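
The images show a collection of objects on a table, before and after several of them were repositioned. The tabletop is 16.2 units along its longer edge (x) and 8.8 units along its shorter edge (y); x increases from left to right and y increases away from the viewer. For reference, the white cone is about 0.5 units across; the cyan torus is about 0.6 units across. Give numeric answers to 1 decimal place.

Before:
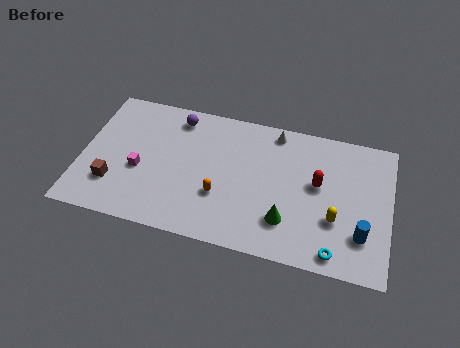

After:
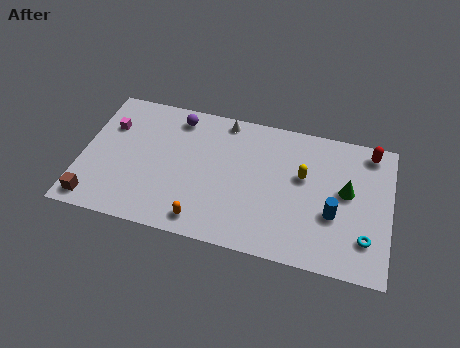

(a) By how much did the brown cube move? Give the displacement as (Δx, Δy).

(-0.9, -1.3)

The brown cube was at about (1.8, 2.4) and moved to about (0.9, 1.1).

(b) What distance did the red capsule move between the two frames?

3.7

The red capsule was near (12.4, 5.0) before and (15.0, 7.7) after, so it travelled √(2.6² + 2.7²) ≈ 3.7 units.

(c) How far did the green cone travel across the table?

4.0

From (10.9, 2.3) to (13.9, 4.9), the green cone covered √(3.0² + 2.6²) ≈ 4.0 units.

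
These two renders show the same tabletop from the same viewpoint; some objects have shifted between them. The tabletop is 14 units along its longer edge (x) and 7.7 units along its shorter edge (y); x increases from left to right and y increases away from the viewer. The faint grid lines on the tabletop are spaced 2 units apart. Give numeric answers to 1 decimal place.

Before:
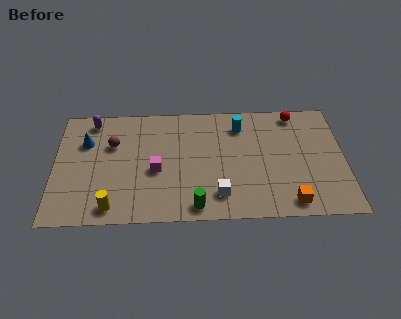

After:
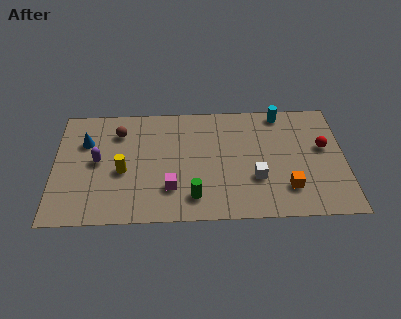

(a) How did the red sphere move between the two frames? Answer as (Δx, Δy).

(1.3, -2.3)

The red sphere was at about (11.7, 6.8) and moved to about (13.0, 4.5).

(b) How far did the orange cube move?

0.9

From (11.3, 1.0) to (11.2, 1.9), the orange cube covered √(0.1² + 0.9²) ≈ 0.9 units.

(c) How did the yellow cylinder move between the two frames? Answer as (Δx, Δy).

(0.5, 2.3)

The yellow cylinder started near (2.8, 1.0) and ended near (3.3, 3.3).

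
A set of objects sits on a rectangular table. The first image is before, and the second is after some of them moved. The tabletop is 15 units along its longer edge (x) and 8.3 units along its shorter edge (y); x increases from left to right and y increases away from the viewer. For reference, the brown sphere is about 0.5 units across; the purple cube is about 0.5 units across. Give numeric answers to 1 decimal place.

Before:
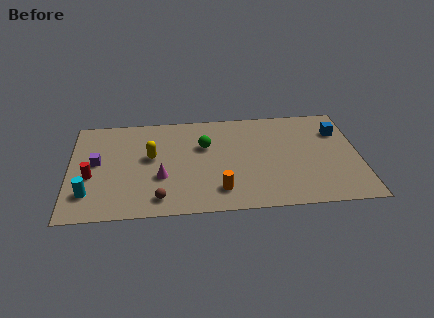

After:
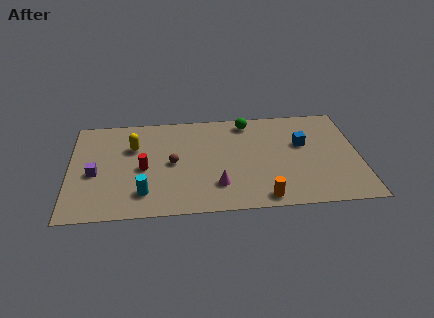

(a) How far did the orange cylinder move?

2.3

The orange cylinder moved from about (7.7, 1.7) to (9.9, 0.9), a distance of √(2.2² + 0.8²) ≈ 2.3.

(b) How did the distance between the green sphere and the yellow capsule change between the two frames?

+3.3

The distance was about 2.9 in the first image and 6.2 in the second, so they moved 3.3 units further apart.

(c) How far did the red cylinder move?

2.7

From (1.1, 3.4) to (3.8, 3.8), the red cylinder covered √(2.7² + 0.4²) ≈ 2.7 units.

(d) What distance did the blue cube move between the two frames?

2.1

From (14.0, 6.0) to (12.1, 5.1), the blue cube covered √(1.9² + 0.9²) ≈ 2.1 units.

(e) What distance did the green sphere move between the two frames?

2.9

The green sphere was near (7.0, 5.4) before and (9.3, 7.2) after, so it travelled √(2.3² + 1.8²) ≈ 2.9 units.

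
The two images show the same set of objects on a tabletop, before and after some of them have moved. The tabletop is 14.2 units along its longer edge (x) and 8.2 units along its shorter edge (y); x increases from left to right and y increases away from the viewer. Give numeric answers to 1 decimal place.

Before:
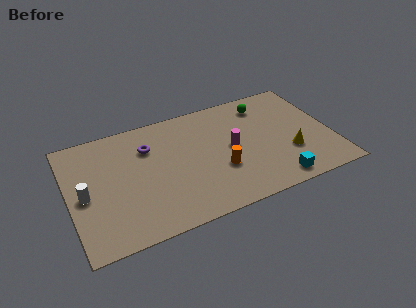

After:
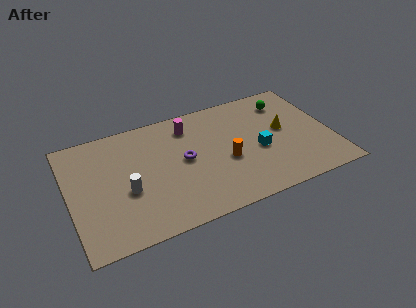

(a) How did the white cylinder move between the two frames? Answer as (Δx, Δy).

(2.2, -0.5)

From the two frames, the white cylinder sits at roughly (0.8, 3.8) before and (3.0, 3.3) after.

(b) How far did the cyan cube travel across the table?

2.6

The cyan cube moved from about (10.8, 1.0) to (10.2, 3.5), a distance of √(0.6² + 2.5²) ≈ 2.6.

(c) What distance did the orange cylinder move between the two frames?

0.6

The orange cylinder moved from about (8.0, 2.9) to (8.4, 3.4), a distance of √(0.4² + 0.5²) ≈ 0.6.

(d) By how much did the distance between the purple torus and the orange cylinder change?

-2.3

Before: roughly 4.7 units apart; after: 2.4. That's 2.3 units closer together.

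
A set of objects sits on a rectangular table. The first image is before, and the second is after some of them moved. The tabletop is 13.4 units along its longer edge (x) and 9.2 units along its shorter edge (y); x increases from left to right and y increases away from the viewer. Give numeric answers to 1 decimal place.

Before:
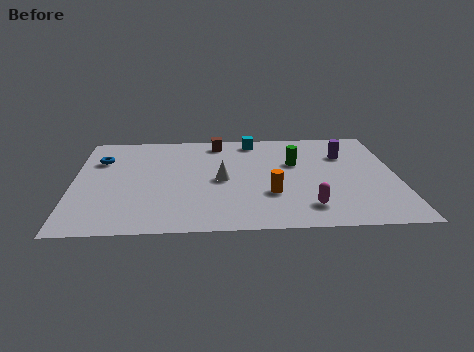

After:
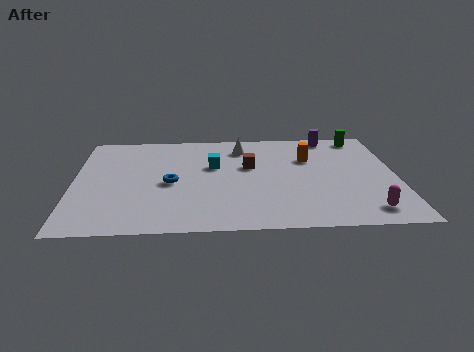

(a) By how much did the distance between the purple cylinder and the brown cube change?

-1.1

Before: roughly 5.5 units apart; after: 4.4. That's 1.1 units closer together.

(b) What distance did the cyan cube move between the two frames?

2.9

The cyan cube moved from about (7.5, 8.1) to (5.8, 5.7), a distance of √(1.7² + 2.4²) ≈ 2.9.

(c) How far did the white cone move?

3.1

The white cone moved from about (6.1, 4.4) to (7.0, 7.4), a distance of √(0.9² + 3.0²) ≈ 3.1.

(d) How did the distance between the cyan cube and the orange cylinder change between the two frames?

-1.1

Before: roughly 5.1 units apart; after: 4.0. That's 1.1 units closer together.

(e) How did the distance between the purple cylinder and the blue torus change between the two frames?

-2.3

The distance was about 10.2 in the first image and 7.9 in the second, so they moved 2.3 units closer together.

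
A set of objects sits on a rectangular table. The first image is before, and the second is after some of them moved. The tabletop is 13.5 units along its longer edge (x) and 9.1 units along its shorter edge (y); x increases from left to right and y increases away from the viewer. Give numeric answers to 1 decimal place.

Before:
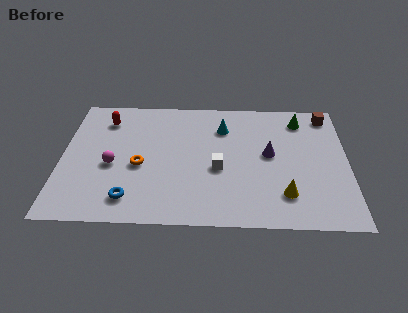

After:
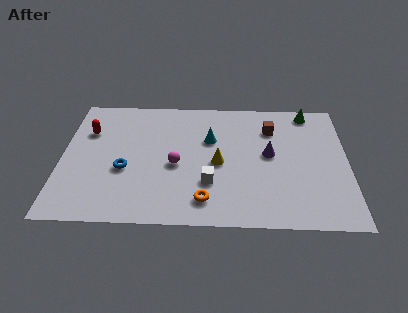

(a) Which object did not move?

the purple cone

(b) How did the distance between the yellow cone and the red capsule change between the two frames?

-3.4

The distance was about 9.9 in the first image and 6.5 in the second, so they moved 3.4 units closer together.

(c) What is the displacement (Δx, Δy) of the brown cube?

(-2.7, -1.1)

The brown cube started near (12.6, 7.9) and ended near (9.9, 6.8).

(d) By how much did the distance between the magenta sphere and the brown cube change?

-5.7

They were about 11.0 units apart before and 5.3 after — 5.7 units closer together.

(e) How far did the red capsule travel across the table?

1.2

The red capsule moved from about (2.0, 7.2) to (1.2, 6.3), a distance of √(0.8² + 0.9²) ≈ 1.2.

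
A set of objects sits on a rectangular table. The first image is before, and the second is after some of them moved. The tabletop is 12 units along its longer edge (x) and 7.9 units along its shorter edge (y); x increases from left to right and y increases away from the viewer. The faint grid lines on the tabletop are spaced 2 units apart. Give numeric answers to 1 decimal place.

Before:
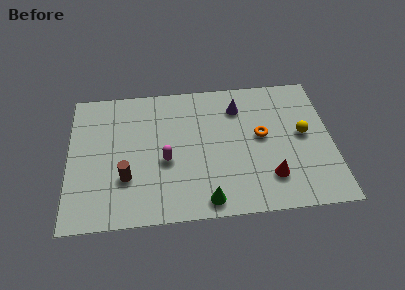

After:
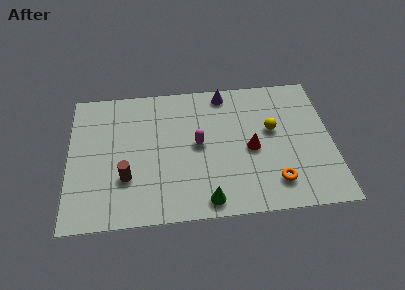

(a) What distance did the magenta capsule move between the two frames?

1.7

From (4.4, 3.3) to (5.9, 4.1), the magenta capsule covered √(1.5² + 0.8²) ≈ 1.7 units.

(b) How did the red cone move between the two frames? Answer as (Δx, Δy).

(-0.8, 1.7)

The red cone was at about (9.1, 1.9) and moved to about (8.3, 3.6).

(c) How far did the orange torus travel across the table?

2.7

The orange torus moved from about (8.8, 4.3) to (9.3, 1.6), a distance of √(0.5² + 2.7²) ≈ 2.7.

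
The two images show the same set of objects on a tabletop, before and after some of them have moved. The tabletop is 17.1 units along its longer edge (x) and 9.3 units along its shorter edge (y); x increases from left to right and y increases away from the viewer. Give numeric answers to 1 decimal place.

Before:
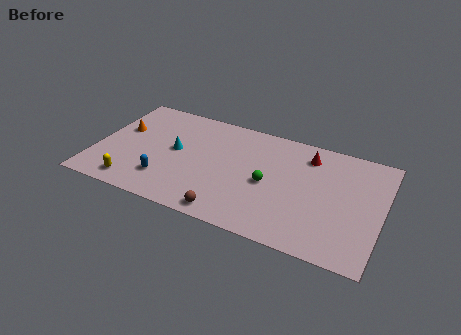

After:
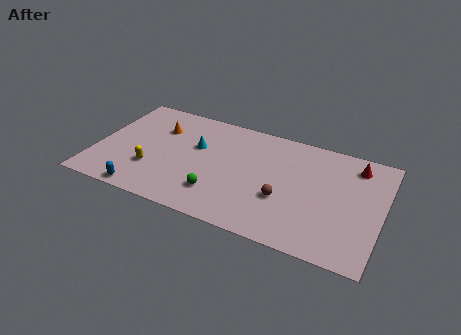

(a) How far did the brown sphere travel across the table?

3.8

The brown sphere moved from about (8.4, 1.0) to (11.4, 3.4), a distance of √(3.0² + 2.4²) ≈ 3.8.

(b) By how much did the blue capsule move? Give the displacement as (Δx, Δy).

(-1.1, -1.5)

The blue capsule started near (4.4, 2.3) and ended near (3.3, 0.8).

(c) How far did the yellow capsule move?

1.8

From (2.6, 1.3) to (3.5, 2.9), the yellow capsule covered √(0.9² + 1.6²) ≈ 1.8 units.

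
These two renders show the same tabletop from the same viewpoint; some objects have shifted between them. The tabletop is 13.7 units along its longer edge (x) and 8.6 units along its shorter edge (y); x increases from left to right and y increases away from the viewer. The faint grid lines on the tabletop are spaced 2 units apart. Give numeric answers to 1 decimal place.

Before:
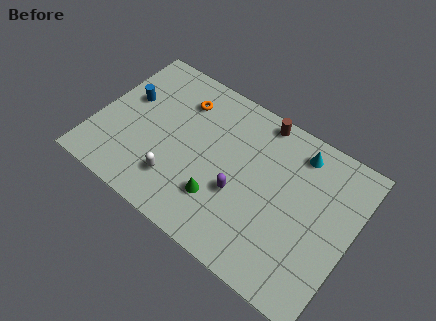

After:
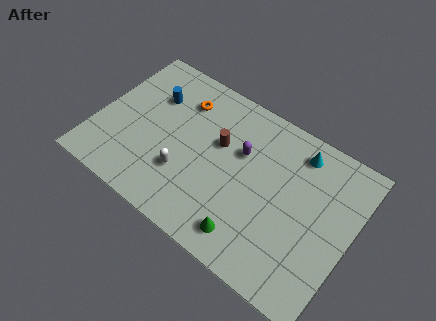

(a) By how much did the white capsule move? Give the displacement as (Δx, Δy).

(0.3, 0.6)

The white capsule was at about (4.7, 2.1) and moved to about (5.0, 2.7).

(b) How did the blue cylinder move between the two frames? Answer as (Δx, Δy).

(1.2, 0.8)

From the two frames, the blue cylinder sits at roughly (1.4, 5.2) before and (2.6, 6.0) after.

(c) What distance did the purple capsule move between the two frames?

2.2

From (7.9, 3.3) to (7.6, 5.5), the purple capsule covered √(0.3² + 2.2²) ≈ 2.2 units.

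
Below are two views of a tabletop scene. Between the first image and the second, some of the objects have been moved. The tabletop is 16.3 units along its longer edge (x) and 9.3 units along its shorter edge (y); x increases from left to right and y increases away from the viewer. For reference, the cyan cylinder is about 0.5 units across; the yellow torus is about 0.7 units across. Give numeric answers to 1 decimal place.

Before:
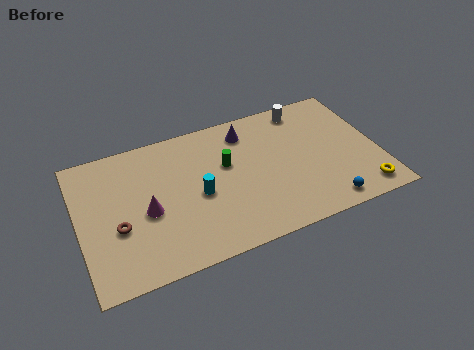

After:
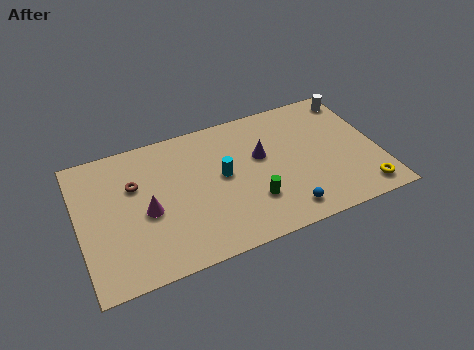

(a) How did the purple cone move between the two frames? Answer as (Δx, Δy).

(0.6, -2.0)

From the two frames, the purple cone sits at roughly (9.4, 7.6) before and (10.0, 5.6) after.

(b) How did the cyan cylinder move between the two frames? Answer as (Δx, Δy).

(1.4, 0.8)

The cyan cylinder was at about (6.4, 4.2) and moved to about (7.8, 5.0).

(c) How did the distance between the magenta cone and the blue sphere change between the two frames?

-2.2

They were about 9.9 units apart before and 7.7 after — 2.2 units closer together.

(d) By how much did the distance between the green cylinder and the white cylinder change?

+3.0

They were about 5.2 units apart before and 8.2 after — 3.0 units further apart.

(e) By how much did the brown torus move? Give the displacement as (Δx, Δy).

(1.1, 2.5)

The brown torus started near (2.0, 3.6) and ended near (3.1, 6.1).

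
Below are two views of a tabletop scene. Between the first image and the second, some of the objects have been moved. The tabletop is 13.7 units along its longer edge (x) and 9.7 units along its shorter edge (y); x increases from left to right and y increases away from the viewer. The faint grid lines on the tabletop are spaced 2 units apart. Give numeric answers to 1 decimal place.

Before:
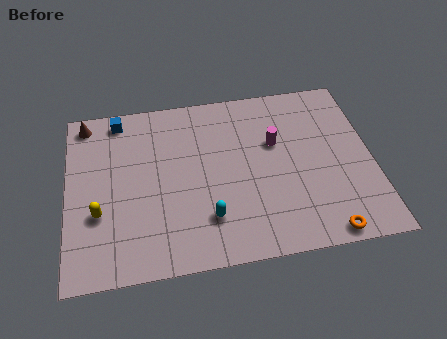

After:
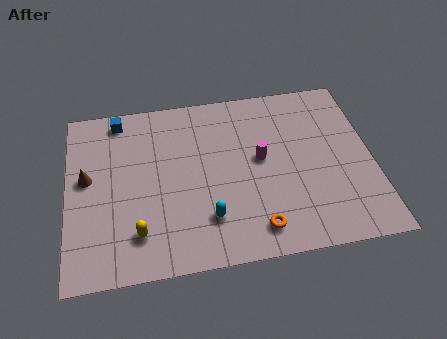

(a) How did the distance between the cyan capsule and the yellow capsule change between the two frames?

-1.8

Before: roughly 4.9 units apart; after: 3.1. That's 1.8 units closer together.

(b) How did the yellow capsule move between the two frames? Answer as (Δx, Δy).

(1.7, -1.3)

From the two frames, the yellow capsule sits at roughly (1.4, 3.4) before and (3.1, 2.1) after.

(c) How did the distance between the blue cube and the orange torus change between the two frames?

-2.6

The distance was about 11.8 in the first image and 9.2 in the second, so they moved 2.6 units closer together.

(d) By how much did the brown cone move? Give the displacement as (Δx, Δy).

(0.0, -3.2)

The brown cone was at about (0.9, 8.6) and moved to about (0.9, 5.4).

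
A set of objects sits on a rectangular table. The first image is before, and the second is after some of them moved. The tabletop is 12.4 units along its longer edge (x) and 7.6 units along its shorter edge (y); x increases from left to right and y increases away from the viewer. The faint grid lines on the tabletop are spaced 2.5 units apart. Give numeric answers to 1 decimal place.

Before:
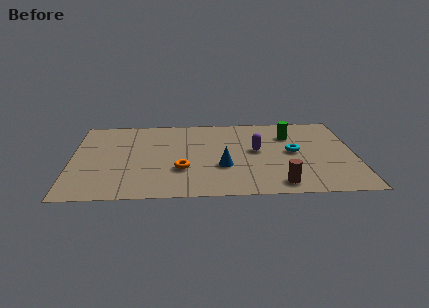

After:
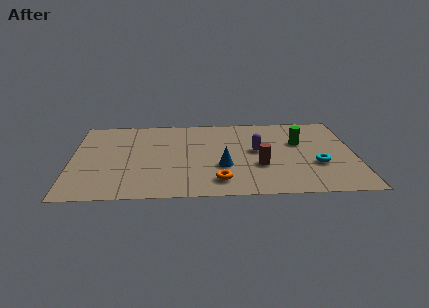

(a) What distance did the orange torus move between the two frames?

1.9

The orange torus was near (4.8, 2.5) before and (6.4, 1.4) after, so it travelled √(1.6² + 1.1²) ≈ 1.9 units.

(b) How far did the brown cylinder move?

1.9

From (9.0, 1.0) to (8.2, 2.7), the brown cylinder covered √(0.8² + 1.7²) ≈ 1.9 units.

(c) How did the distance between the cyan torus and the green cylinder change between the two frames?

+0.6

The distance was about 1.6 in the first image and 2.2 in the second, so they moved 0.6 units further apart.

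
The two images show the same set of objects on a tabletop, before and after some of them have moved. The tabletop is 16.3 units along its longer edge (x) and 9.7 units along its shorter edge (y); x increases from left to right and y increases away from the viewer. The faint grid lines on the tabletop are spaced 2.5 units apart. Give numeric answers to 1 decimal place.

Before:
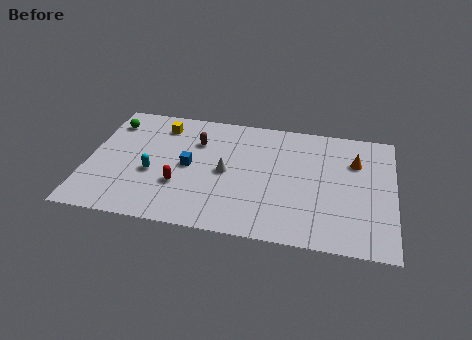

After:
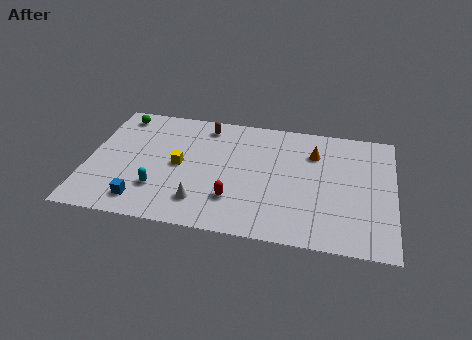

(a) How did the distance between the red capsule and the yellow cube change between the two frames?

-1.2

They were about 4.9 units apart before and 3.7 after — 1.2 units closer together.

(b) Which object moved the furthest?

the blue cube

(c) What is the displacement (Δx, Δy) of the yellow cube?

(1.2, -3.1)

From the two frames, the yellow cube sits at roughly (3.7, 7.9) before and (4.9, 4.8) after.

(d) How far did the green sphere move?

0.8

From (1.0, 7.7) to (1.4, 8.4), the green sphere covered √(0.4² + 0.7²) ≈ 0.8 units.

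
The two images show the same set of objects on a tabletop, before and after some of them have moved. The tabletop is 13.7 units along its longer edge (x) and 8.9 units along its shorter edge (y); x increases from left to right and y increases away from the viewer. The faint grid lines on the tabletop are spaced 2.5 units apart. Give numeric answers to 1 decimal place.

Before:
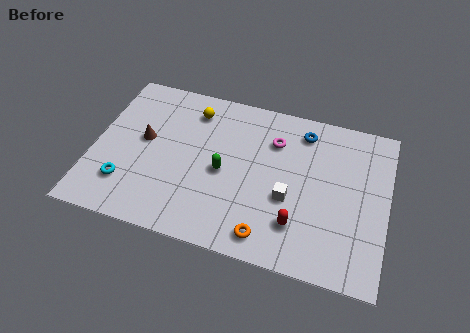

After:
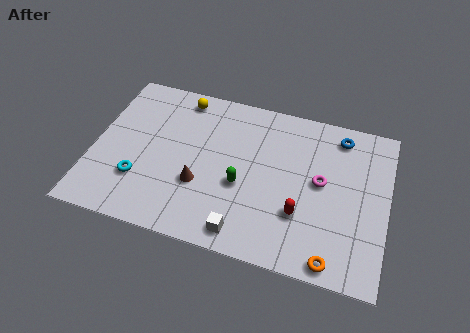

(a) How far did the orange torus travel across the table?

3.0

The orange torus moved from about (8.4, 1.2) to (11.4, 0.8), a distance of √(3.0² + 0.4²) ≈ 3.0.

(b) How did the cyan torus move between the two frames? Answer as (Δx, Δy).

(0.6, 0.4)

The cyan torus was at about (1.7, 2.2) and moved to about (2.3, 2.6).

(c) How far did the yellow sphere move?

0.8

The yellow sphere was near (4.4, 7.2) before and (3.8, 7.8) after, so it travelled √(0.6² + 0.6²) ≈ 0.8 units.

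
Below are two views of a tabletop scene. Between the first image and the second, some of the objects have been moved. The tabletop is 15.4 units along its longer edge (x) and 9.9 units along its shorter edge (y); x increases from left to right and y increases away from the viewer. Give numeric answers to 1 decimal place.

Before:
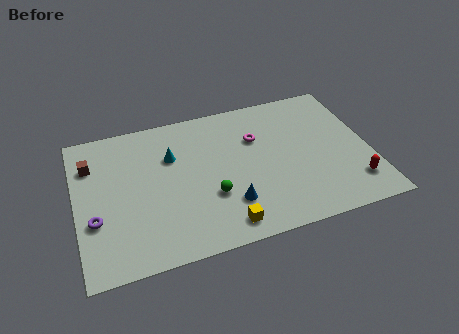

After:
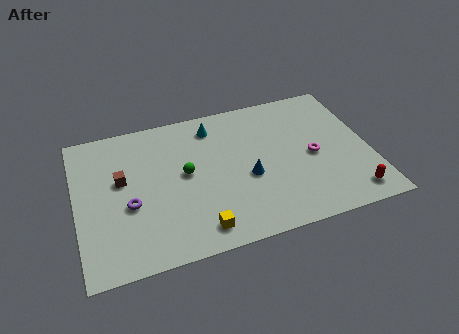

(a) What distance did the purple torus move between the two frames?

1.9

The purple torus was near (0.9, 3.5) before and (2.7, 4.0) after, so it travelled √(1.8² + 0.5²) ≈ 1.9 units.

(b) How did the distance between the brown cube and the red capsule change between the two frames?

-1.9

The distance was about 14.4 in the first image and 12.5 in the second, so they moved 1.9 units closer together.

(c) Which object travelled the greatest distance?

the magenta torus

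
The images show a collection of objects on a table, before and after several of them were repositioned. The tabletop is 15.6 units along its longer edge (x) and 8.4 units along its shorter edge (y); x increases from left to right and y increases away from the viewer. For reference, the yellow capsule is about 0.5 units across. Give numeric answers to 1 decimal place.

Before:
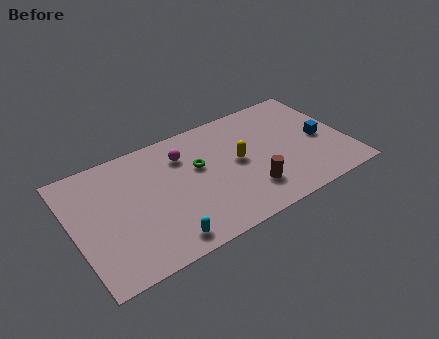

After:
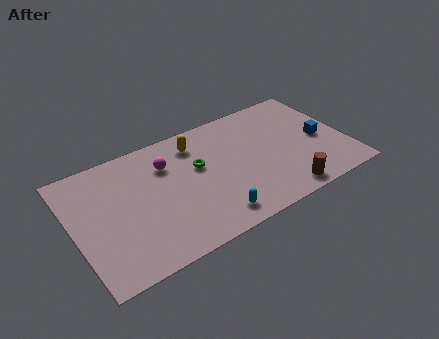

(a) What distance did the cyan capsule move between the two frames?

2.8

The cyan capsule moved from about (4.6, 1.1) to (7.4, 1.3), a distance of √(2.8² + 0.2²) ≈ 2.8.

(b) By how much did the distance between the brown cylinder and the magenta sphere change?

+2.6

They were about 5.3 units apart before and 7.9 after — 2.6 units further apart.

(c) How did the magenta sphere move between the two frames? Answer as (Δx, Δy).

(-1.0, -0.2)

The magenta sphere started near (6.5, 6.3) and ended near (5.5, 6.1).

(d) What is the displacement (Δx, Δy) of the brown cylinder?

(1.8, -1.1)

The brown cylinder started near (9.7, 2.1) and ended near (11.5, 1.0).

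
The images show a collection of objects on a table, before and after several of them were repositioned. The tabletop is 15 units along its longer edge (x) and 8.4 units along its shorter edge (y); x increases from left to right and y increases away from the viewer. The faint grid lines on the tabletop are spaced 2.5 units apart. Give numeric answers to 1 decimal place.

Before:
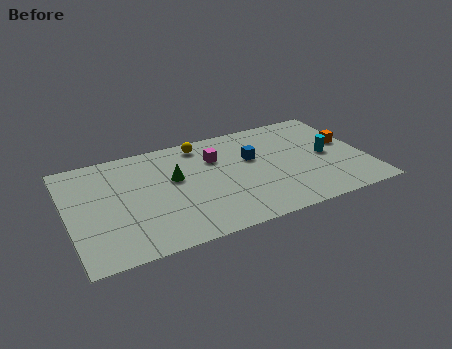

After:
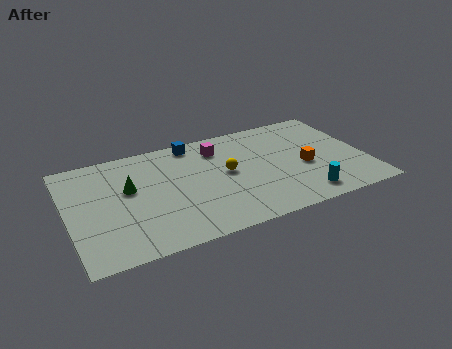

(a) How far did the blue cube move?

3.6

The blue cube was near (9.4, 5.2) before and (6.6, 7.5) after, so it travelled √(2.8² + 2.3²) ≈ 3.6 units.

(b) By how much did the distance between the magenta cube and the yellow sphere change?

+0.6

Before: roughly 1.5 units apart; after: 2.1. That's 0.6 units further apart.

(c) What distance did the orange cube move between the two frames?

2.6

The orange cube moved from about (14.2, 4.8) to (11.9, 3.6), a distance of √(2.3² + 1.2²) ≈ 2.6.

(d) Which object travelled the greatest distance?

the blue cube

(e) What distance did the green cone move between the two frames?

2.3

From (5.4, 5.0) to (3.1, 5.0), the green cone covered √(2.3² + 0.0²) ≈ 2.3 units.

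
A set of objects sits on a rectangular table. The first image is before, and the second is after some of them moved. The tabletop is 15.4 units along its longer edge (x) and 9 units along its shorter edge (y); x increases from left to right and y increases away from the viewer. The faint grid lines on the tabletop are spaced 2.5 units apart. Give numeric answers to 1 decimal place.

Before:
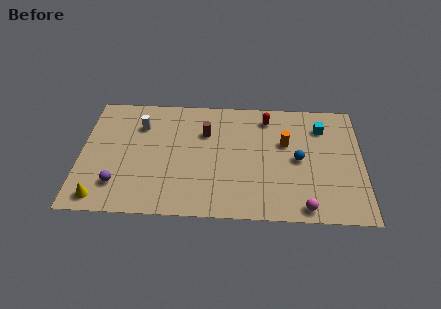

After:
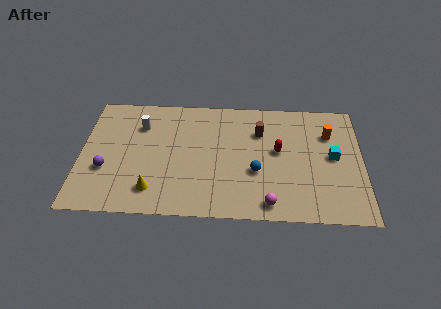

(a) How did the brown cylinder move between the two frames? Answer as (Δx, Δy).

(3.0, 0.2)

From the two frames, the brown cylinder sits at roughly (6.8, 6.2) before and (9.8, 6.4) after.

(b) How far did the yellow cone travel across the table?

2.9

The yellow cone was near (1.2, 1.1) before and (4.0, 1.8) after, so it travelled √(2.8² + 0.7²) ≈ 2.9 units.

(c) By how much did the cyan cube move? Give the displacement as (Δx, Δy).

(0.6, -2.2)

The cyan cube started near (13.2, 6.9) and ended near (13.8, 4.7).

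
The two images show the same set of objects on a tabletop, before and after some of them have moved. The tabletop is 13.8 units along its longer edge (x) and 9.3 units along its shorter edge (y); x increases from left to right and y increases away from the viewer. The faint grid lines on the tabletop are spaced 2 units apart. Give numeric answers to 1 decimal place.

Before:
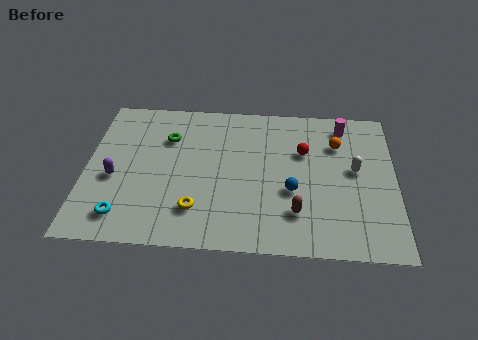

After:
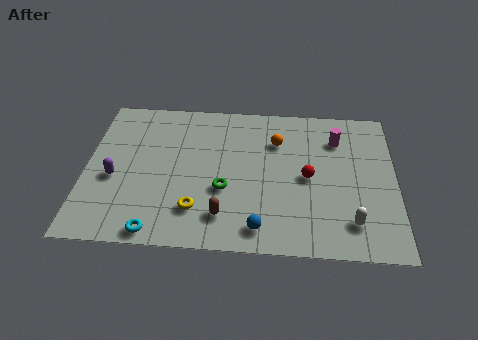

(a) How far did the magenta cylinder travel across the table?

0.9

From (11.5, 7.9) to (11.2, 7.0), the magenta cylinder covered √(0.3² + 0.9²) ≈ 0.9 units.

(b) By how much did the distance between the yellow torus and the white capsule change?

-0.8

The distance was about 7.6 in the first image and 6.8 in the second, so they moved 0.8 units closer together.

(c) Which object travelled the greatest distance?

the green torus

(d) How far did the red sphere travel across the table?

1.6

The red sphere moved from about (9.7, 6.1) to (9.9, 4.5), a distance of √(0.2² + 1.6²) ≈ 1.6.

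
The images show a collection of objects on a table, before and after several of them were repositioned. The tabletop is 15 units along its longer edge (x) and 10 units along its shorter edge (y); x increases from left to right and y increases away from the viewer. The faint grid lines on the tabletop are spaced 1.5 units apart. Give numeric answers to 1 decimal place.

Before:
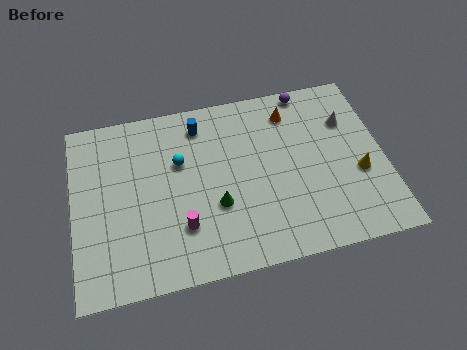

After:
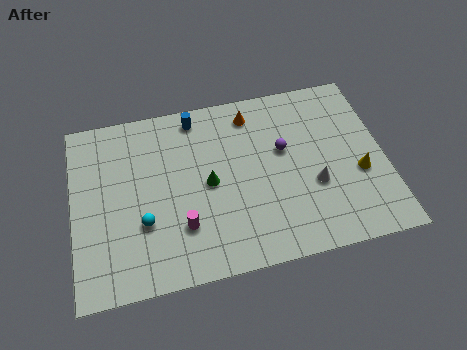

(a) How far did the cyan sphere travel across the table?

3.6

The cyan sphere was near (5.2, 6.4) before and (3.3, 3.4) after, so it travelled √(1.9² + 3.0²) ≈ 3.6 units.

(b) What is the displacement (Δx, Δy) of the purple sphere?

(-1.4, -3.2)

The purple sphere was at about (11.6, 9.2) and moved to about (10.2, 6.0).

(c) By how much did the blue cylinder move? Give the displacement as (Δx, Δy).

(-0.2, 0.5)

The blue cylinder was at about (6.3, 8.3) and moved to about (6.1, 8.8).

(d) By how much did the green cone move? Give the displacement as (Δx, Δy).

(-0.3, 1.3)

The green cone started near (6.8, 3.6) and ended near (6.5, 4.9).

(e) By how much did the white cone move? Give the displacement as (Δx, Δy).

(-1.9, -3.3)

From the two frames, the white cone sits at roughly (13.4, 7.0) before and (11.5, 3.7) after.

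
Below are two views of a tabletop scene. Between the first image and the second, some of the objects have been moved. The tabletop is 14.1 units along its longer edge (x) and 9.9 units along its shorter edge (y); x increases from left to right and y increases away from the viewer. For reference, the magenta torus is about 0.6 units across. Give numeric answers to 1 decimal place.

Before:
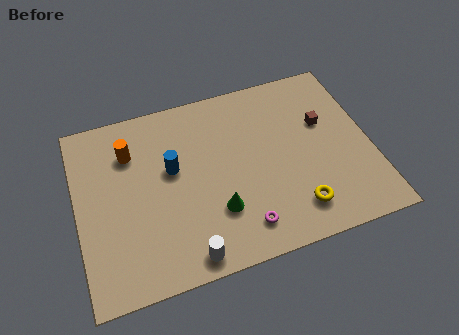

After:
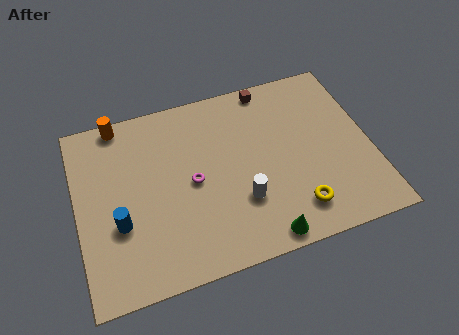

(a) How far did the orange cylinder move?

1.8

From (2.7, 7.3) to (2.3, 9.1), the orange cylinder covered √(0.4² + 1.8²) ≈ 1.8 units.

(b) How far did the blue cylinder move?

3.5

From (4.6, 5.8) to (1.9, 3.6), the blue cylinder covered √(2.7² + 2.2²) ≈ 3.5 units.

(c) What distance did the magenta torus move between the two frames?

3.7

The magenta torus moved from about (7.6, 1.7) to (5.5, 4.8), a distance of √(2.1² + 3.1²) ≈ 3.7.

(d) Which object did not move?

the yellow torus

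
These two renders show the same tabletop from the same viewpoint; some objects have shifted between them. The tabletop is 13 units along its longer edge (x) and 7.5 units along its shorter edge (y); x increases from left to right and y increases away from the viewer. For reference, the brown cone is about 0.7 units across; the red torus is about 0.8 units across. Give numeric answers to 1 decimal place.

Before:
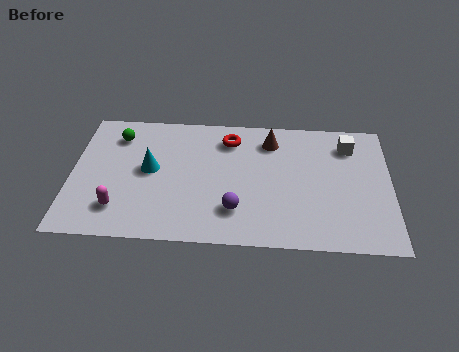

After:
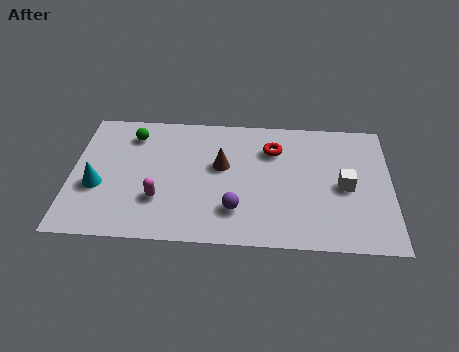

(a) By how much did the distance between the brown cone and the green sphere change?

-2.3

The distance was about 6.3 in the first image and 4.0 in the second, so they moved 2.3 units closer together.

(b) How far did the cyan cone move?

2.4

The cyan cone was near (3.2, 4.0) before and (1.1, 2.9) after, so it travelled √(2.1² + 1.1²) ≈ 2.4 units.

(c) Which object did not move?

the purple sphere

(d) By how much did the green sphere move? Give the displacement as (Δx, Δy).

(0.6, 0.1)

The green sphere started near (1.8, 5.9) and ended near (2.4, 6.0).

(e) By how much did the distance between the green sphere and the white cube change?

-0.4

Before: roughly 9.5 units apart; after: 9.1. That's 0.4 units closer together.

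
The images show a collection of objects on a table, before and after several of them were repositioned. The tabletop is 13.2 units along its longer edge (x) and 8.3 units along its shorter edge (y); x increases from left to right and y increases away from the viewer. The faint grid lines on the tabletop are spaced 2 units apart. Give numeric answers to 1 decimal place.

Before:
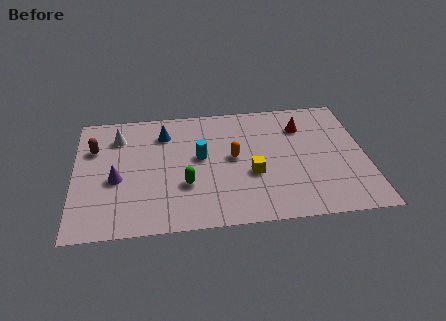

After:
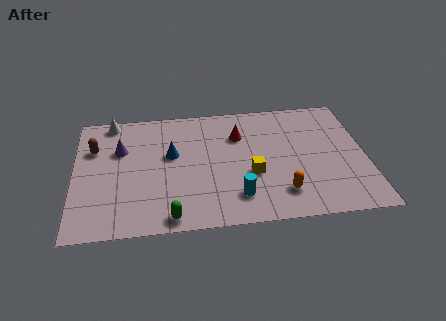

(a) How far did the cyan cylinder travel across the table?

3.2

The cyan cylinder was near (5.7, 4.6) before and (7.3, 1.8) after, so it travelled √(1.6² + 2.8²) ≈ 3.2 units.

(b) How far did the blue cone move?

1.5

From (4.1, 6.4) to (4.4, 4.9), the blue cone covered √(0.3² + 1.5²) ≈ 1.5 units.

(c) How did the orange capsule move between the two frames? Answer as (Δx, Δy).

(2.1, -2.6)

The orange capsule started near (7.2, 4.4) and ended near (9.3, 1.8).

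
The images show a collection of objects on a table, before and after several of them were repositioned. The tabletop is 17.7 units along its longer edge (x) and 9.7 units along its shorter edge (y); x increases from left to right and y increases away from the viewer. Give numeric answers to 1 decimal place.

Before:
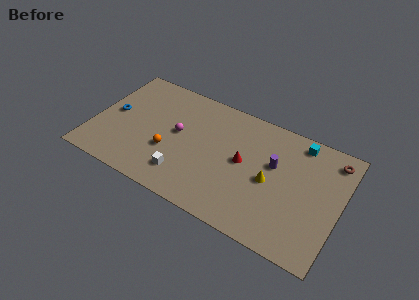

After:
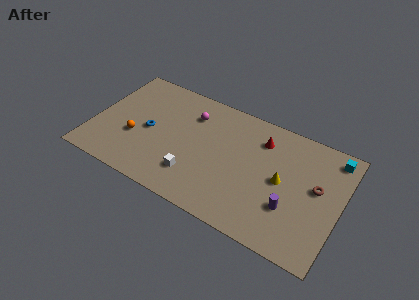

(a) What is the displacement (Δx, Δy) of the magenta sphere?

(0.7, 2.0)

From the two frames, the magenta sphere sits at roughly (6.0, 5.3) before and (6.7, 7.3) after.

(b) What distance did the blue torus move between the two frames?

2.7

From (1.3, 5.0) to (4.0, 4.6), the blue torus covered √(2.7² + 0.4²) ≈ 2.7 units.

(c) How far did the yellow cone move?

0.9

The yellow cone was near (12.8, 4.5) before and (13.6, 4.9) after, so it travelled √(0.8² + 0.4²) ≈ 0.9 units.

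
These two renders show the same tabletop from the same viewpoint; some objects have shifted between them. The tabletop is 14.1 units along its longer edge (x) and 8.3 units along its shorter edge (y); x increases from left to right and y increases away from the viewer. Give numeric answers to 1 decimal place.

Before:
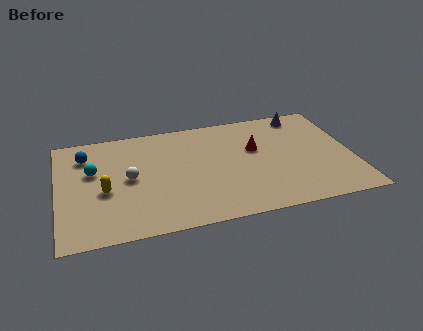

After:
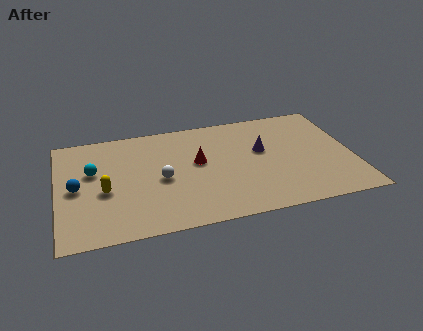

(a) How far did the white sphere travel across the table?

1.6

The white sphere was near (3.4, 4.2) before and (4.9, 3.8) after, so it travelled √(1.5² + 0.4²) ≈ 1.6 units.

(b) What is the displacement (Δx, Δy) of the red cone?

(-2.8, -0.4)

The red cone was at about (9.5, 5.1) and moved to about (6.7, 4.7).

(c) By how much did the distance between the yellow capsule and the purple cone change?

-2.8

Before: roughly 10.5 units apart; after: 7.7. That's 2.8 units closer together.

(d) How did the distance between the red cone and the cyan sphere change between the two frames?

-2.8

Before: roughly 7.8 units apart; after: 5.0. That's 2.8 units closer together.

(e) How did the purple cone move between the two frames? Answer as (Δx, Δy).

(-2.2, -2.4)

The purple cone started near (12.0, 7.3) and ended near (9.8, 4.9).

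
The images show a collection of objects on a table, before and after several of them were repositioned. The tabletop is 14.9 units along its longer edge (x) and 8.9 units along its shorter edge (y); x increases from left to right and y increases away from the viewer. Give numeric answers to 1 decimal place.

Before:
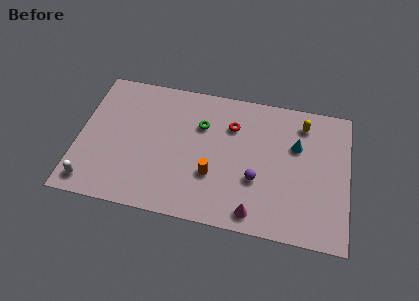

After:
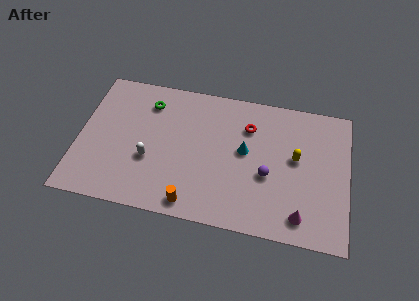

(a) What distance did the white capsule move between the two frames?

3.7

The white capsule was near (0.9, 1.2) before and (4.0, 3.3) after, so it travelled √(3.1² + 2.1²) ≈ 3.7 units.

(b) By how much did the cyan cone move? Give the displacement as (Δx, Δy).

(-2.8, -0.9)

From the two frames, the cyan cone sits at roughly (12.0, 5.8) before and (9.2, 4.9) after.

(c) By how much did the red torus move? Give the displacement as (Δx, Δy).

(0.9, 0.1)

The red torus was at about (8.4, 6.4) and moved to about (9.3, 6.5).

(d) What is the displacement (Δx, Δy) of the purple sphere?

(0.6, 0.4)

The purple sphere was at about (9.9, 3.2) and moved to about (10.5, 3.6).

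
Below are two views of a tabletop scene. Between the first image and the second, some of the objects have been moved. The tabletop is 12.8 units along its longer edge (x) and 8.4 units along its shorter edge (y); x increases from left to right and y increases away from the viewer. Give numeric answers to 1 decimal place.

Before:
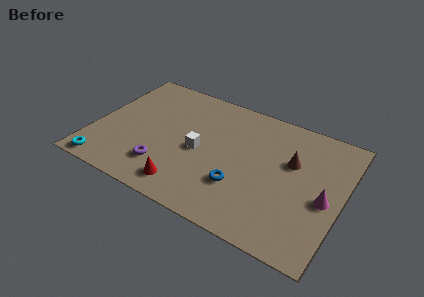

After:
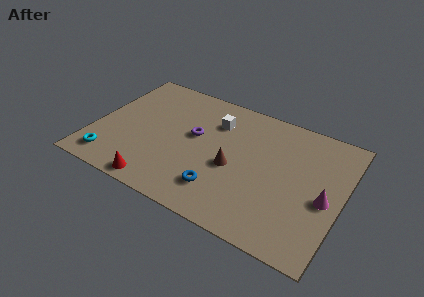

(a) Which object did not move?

the magenta cone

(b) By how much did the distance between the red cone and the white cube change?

+3.2

They were about 2.6 units apart before and 5.8 after — 3.2 units further apart.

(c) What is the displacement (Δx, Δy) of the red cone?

(-1.4, -0.5)

The red cone started near (5.2, 1.3) and ended near (3.8, 0.8).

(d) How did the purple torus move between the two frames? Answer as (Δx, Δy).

(1.2, 2.8)

The purple torus started near (3.9, 2.0) and ended near (5.1, 4.8).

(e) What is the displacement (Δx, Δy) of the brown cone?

(-2.8, -1.7)

The brown cone was at about (10.1, 5.3) and moved to about (7.3, 3.6).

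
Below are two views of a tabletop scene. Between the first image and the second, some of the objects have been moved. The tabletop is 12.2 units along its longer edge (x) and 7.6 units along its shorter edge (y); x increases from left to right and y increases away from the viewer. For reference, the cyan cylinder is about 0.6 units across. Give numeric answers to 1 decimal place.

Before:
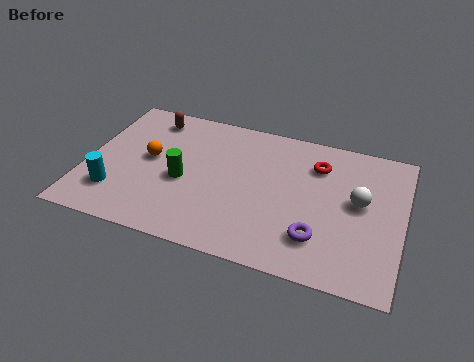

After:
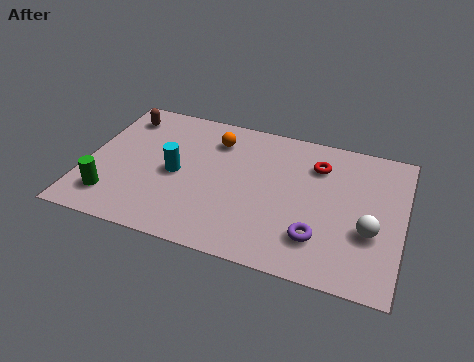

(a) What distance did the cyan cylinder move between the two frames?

2.8

From (1.3, 1.9) to (3.5, 3.6), the cyan cylinder covered √(2.2² + 1.7²) ≈ 2.8 units.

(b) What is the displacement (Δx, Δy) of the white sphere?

(0.5, -1.4)

From the two frames, the white sphere sits at roughly (10.5, 4.2) before and (11.0, 2.8) after.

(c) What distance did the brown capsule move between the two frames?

1.1

From (2.2, 6.4) to (1.1, 6.2), the brown capsule covered √(1.1² + 0.2²) ≈ 1.1 units.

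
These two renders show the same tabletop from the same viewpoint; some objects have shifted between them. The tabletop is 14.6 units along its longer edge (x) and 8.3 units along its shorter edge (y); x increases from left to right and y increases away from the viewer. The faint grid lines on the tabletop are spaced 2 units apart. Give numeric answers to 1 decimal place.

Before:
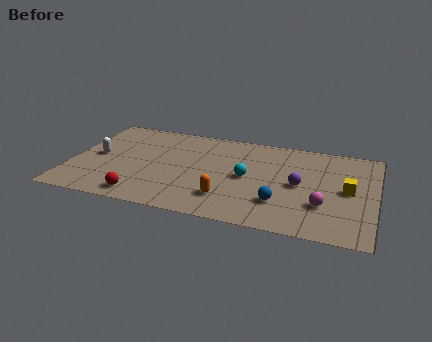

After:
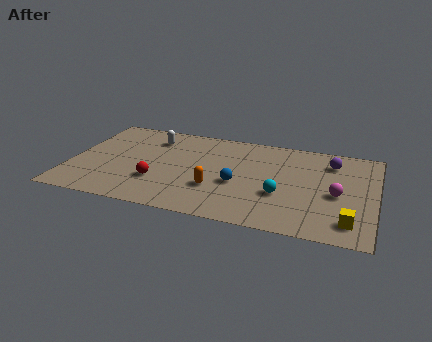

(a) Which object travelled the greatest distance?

the white capsule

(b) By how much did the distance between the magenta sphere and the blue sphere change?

+2.7

The distance was about 2.0 in the first image and 4.7 in the second, so they moved 2.7 units further apart.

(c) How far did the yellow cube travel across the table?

2.7

From (13.3, 4.2) to (13.5, 1.5), the yellow cube covered √(0.2² + 2.7²) ≈ 2.7 units.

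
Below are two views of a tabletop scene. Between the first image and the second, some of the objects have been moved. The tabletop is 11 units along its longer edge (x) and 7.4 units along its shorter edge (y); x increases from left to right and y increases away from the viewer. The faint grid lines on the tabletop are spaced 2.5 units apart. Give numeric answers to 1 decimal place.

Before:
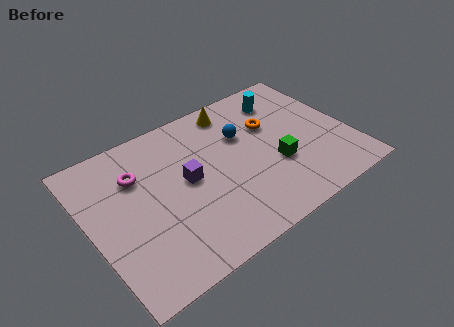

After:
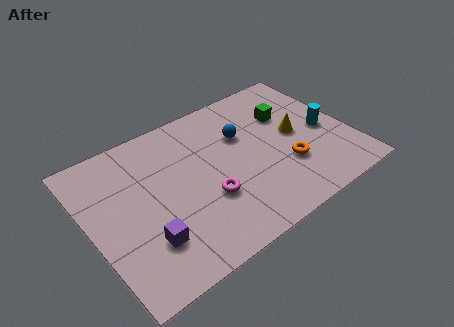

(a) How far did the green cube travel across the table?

2.5

The green cube moved from about (7.7, 2.7) to (8.7, 5.0), a distance of √(1.0² + 2.3²) ≈ 2.5.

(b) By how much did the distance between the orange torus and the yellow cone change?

-0.5

Before: roughly 2.1 units apart; after: 1.6. That's 0.5 units closer together.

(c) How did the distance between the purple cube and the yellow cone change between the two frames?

+3.5

Before: roughly 3.5 units apart; after: 7.0. That's 3.5 units further apart.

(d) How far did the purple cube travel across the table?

2.8

From (4.1, 3.9) to (2.0, 2.0), the purple cube covered √(2.1² + 1.9²) ≈ 2.8 units.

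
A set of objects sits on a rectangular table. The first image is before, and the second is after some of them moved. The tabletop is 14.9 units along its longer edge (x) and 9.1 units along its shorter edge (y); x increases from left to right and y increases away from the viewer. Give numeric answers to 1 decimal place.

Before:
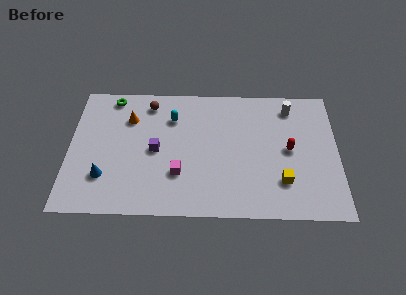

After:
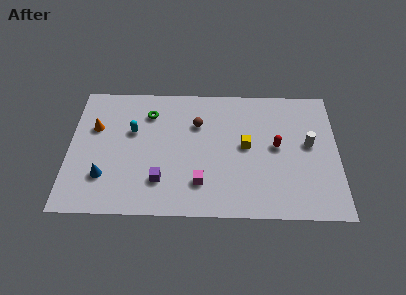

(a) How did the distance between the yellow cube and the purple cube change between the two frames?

-2.0

Before: roughly 7.3 units apart; after: 5.3. That's 2.0 units closer together.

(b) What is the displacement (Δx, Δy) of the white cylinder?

(1.0, -2.6)

The white cylinder was at about (12.3, 7.6) and moved to about (13.3, 5.0).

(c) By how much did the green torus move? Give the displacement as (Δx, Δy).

(2.1, -1.1)

The green torus started near (2.3, 8.1) and ended near (4.4, 7.0).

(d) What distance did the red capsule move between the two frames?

0.7

The red capsule moved from about (12.2, 4.6) to (11.5, 4.8), a distance of √(0.7² + 0.2²) ≈ 0.7.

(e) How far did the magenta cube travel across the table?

1.3

From (6.1, 2.8) to (7.3, 2.2), the magenta cube covered √(1.2² + 0.6²) ≈ 1.3 units.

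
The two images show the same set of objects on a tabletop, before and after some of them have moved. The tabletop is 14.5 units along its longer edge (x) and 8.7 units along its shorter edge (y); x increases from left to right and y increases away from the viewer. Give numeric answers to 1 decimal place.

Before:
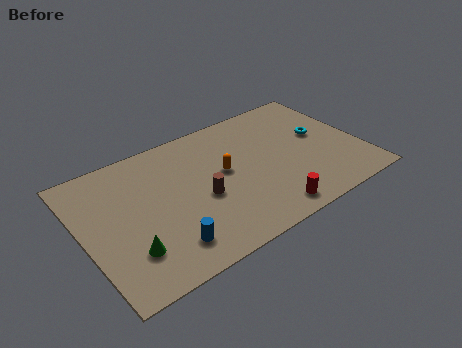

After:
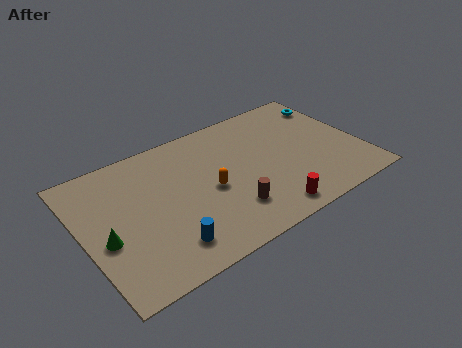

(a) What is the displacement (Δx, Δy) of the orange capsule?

(-0.9, -0.8)

The orange capsule started near (7.4, 4.8) and ended near (6.5, 4.0).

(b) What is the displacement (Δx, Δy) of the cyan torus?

(1.1, 2.0)

The cyan torus was at about (12.6, 4.9) and moved to about (13.7, 6.9).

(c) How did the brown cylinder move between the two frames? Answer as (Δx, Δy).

(1.2, -1.5)

The brown cylinder started near (6.0, 3.7) and ended near (7.2, 2.2).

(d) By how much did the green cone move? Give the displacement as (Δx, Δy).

(-1.0, 1.3)

From the two frames, the green cone sits at roughly (2.0, 2.3) before and (1.0, 3.6) after.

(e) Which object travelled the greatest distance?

the cyan torus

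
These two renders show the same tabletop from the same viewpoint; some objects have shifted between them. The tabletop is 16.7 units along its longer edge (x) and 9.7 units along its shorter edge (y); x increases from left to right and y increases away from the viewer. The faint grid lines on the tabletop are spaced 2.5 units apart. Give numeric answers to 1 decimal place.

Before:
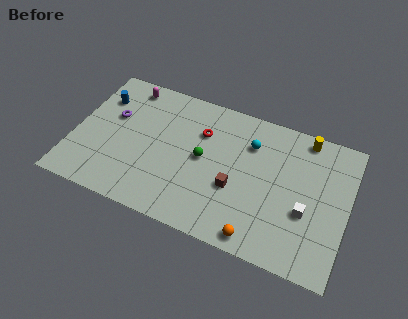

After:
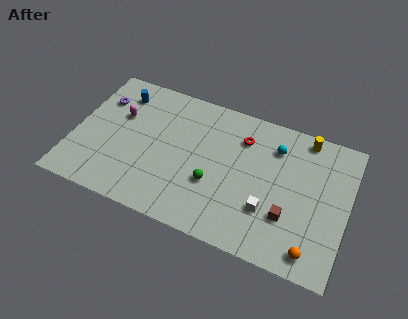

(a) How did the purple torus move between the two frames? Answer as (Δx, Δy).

(-0.9, 1.0)

The purple torus was at about (2.2, 6.0) and moved to about (1.3, 7.0).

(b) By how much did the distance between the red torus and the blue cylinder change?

+1.4

The distance was about 6.3 in the first image and 7.7 in the second, so they moved 1.4 units further apart.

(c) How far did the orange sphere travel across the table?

3.2

The orange sphere moved from about (11.7, 1.0) to (14.9, 1.3), a distance of √(3.2² + 0.3²) ≈ 3.2.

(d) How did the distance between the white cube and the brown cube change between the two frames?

-3.1

Before: roughly 4.3 units apart; after: 1.2. That's 3.1 units closer together.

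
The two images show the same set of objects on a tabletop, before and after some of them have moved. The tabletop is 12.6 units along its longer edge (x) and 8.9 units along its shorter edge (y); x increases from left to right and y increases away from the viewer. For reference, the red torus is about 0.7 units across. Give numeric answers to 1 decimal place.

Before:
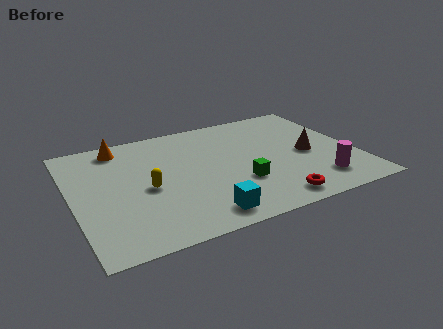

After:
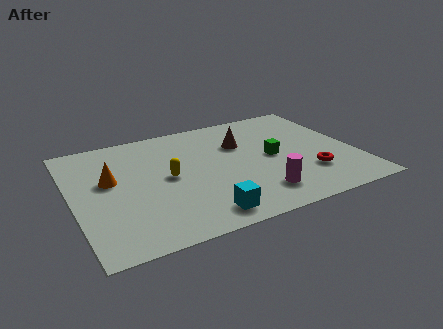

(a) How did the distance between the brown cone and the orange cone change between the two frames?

-2.8

They were about 8.9 units apart before and 6.1 after — 2.8 units closer together.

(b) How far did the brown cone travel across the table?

3.4

The brown cone moved from about (10.5, 4.1) to (7.7, 6.0), a distance of √(2.8² + 1.9²) ≈ 3.4.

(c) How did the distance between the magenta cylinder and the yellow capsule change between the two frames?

-3.1

The distance was about 7.7 in the first image and 4.6 in the second, so they moved 3.1 units closer together.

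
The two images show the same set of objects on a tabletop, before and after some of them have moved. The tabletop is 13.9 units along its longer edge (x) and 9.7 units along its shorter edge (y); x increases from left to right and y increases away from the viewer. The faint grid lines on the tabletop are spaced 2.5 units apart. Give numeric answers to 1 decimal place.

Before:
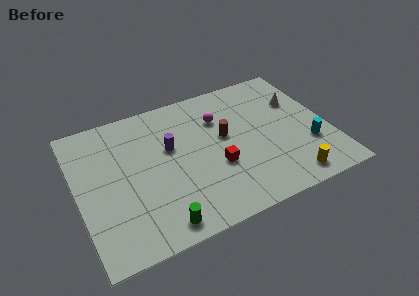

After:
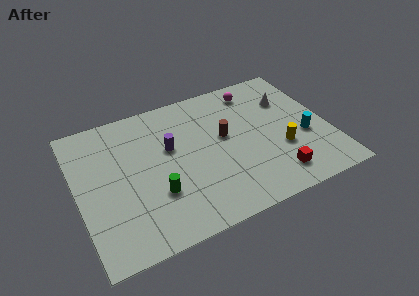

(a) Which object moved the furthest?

the red cube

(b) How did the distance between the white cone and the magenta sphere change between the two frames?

-2.2

Before: roughly 4.4 units apart; after: 2.2. That's 2.2 units closer together.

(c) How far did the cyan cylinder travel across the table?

0.7

The cyan cylinder moved from about (12.6, 3.1) to (12.5, 3.8), a distance of √(0.1² + 0.7²) ≈ 0.7.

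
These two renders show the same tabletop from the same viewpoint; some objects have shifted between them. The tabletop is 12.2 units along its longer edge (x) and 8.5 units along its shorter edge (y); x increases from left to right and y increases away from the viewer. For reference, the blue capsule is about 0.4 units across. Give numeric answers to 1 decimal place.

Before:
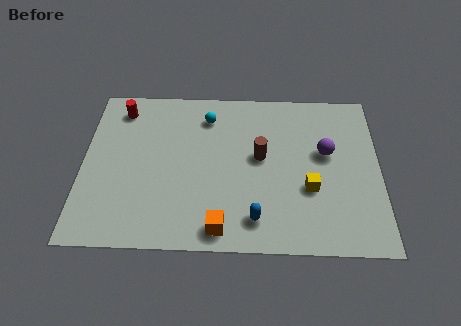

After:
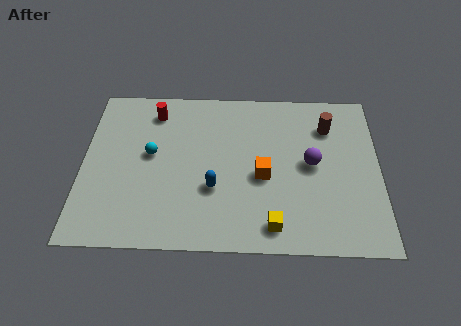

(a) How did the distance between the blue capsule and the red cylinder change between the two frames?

-3.2

Before: roughly 7.9 units apart; after: 4.7. That's 3.2 units closer together.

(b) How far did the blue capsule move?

2.3

The blue capsule was near (7.1, 1.5) before and (5.4, 3.0) after, so it travelled √(1.7² + 1.5²) ≈ 2.3 units.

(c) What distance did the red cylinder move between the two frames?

1.4

The red cylinder moved from about (1.5, 7.1) to (2.9, 7.0), a distance of √(1.4² + 0.1²) ≈ 1.4.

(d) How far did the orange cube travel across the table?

3.2

The orange cube moved from about (5.7, 1.0) to (7.4, 3.7), a distance of √(1.7² + 2.7²) ≈ 3.2.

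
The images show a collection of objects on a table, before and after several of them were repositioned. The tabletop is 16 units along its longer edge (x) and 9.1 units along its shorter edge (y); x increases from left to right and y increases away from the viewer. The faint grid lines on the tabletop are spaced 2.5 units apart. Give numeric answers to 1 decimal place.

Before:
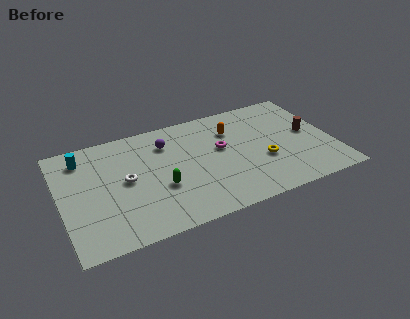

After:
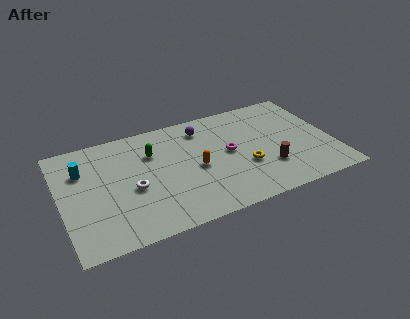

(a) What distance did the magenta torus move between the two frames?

0.6

From (9.5, 5.3) to (9.9, 4.8), the magenta torus covered √(0.4² + 0.5²) ≈ 0.6 units.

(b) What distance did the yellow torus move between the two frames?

1.1

The yellow torus moved from about (11.8, 3.4) to (10.7, 3.3), a distance of √(1.1² + 0.1²) ≈ 1.1.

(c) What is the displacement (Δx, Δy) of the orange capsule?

(-2.4, -2.4)

The orange capsule was at about (10.3, 6.6) and moved to about (7.9, 4.2).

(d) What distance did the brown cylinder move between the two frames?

3.4

The brown cylinder moved from about (14.7, 4.8) to (12.0, 2.7), a distance of √(2.7² + 2.1²) ≈ 3.4.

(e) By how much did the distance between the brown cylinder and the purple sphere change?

-2.8

Before: roughly 8.6 units apart; after: 5.8. That's 2.8 units closer together.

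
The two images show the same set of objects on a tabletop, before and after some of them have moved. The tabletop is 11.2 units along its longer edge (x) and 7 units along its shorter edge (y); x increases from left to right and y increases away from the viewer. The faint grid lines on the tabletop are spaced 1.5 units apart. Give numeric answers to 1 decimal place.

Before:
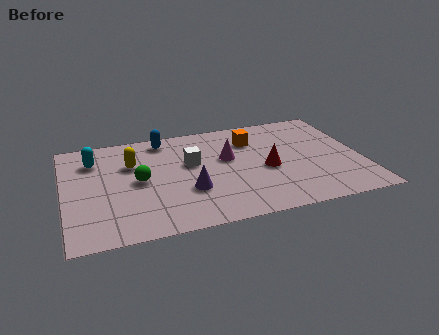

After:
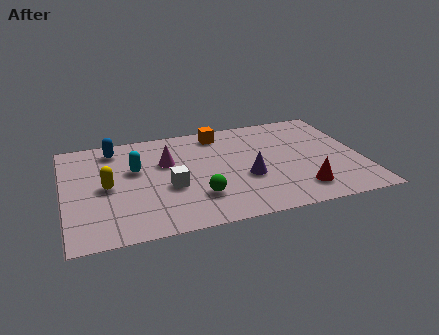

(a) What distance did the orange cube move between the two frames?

1.4

From (7.2, 5.2) to (6.0, 6.0), the orange cube covered √(1.2² + 0.8²) ≈ 1.4 units.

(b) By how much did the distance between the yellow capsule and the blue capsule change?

+0.6

They were about 1.9 units apart before and 2.5 after — 0.6 units further apart.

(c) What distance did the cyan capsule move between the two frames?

1.8

The cyan capsule moved from about (1.2, 5.3) to (2.7, 4.3), a distance of √(1.5² + 1.0²) ≈ 1.8.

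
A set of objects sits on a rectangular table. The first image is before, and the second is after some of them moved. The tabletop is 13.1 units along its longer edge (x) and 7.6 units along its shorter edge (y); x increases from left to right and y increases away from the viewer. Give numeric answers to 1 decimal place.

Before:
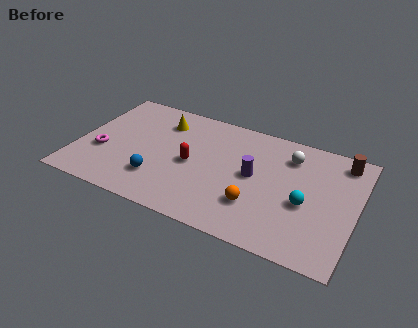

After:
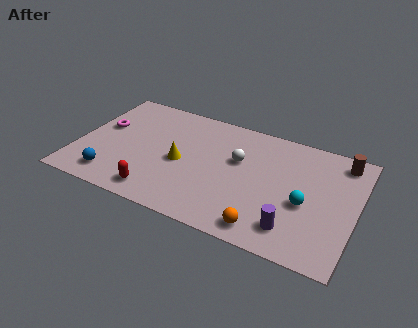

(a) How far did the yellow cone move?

2.7

The yellow cone moved from about (3.7, 5.9) to (4.9, 3.5), a distance of √(1.2² + 2.4²) ≈ 2.7.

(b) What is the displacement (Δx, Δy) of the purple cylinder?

(2.1, -2.5)

From the two frames, the purple cylinder sits at roughly (8.3, 4.0) before and (10.4, 1.5) after.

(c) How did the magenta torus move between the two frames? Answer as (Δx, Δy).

(-0.2, 1.7)

The magenta torus was at about (1.2, 2.8) and moved to about (1.0, 4.5).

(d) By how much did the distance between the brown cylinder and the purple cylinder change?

+0.7

Before: roughly 4.6 units apart; after: 5.3. That's 0.7 units further apart.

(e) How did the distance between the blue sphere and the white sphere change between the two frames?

-0.4

They were about 7.0 units apart before and 6.6 after — 0.4 units closer together.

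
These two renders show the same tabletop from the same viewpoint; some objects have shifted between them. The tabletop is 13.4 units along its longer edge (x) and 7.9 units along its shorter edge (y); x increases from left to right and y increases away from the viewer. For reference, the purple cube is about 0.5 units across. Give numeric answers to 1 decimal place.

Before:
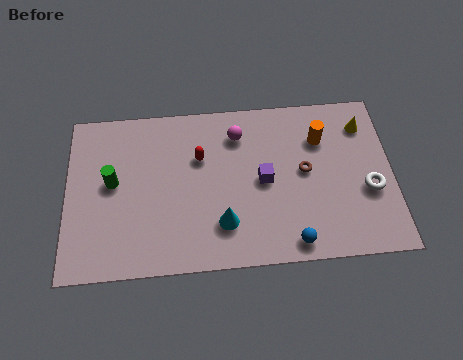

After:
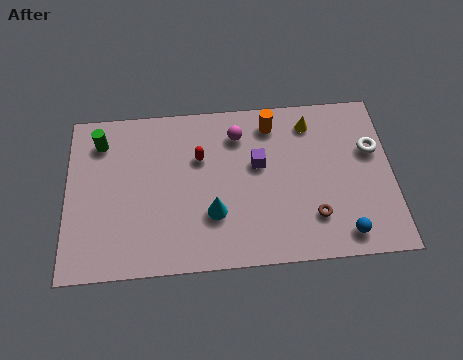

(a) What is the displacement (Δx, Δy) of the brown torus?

(0.3, -2.2)

The brown torus was at about (9.8, 4.2) and moved to about (10.1, 2.0).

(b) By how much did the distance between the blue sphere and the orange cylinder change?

+1.2

They were about 5.0 units apart before and 6.2 after — 1.2 units further apart.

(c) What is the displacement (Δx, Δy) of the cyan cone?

(-0.4, 0.5)

The cyan cone started near (6.4, 2.0) and ended near (6.0, 2.5).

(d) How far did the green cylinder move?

2.1

From (1.9, 4.3) to (1.4, 6.3), the green cylinder covered √(0.5² + 2.0²) ≈ 2.1 units.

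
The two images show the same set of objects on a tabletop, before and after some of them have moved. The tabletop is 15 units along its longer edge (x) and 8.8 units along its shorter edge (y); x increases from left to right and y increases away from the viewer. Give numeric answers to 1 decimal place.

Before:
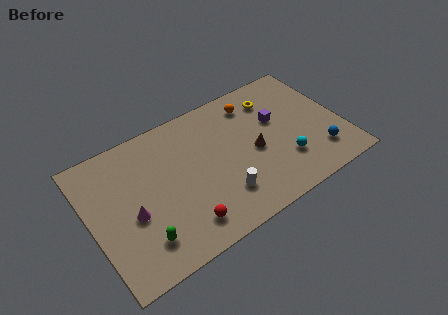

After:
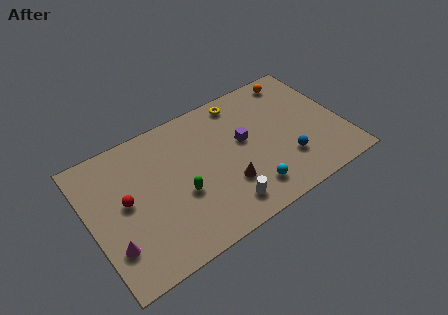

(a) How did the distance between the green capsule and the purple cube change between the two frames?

-5.1

Before: roughly 9.4 units apart; after: 4.3. That's 5.1 units closer together.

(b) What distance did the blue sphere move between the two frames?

2.0

The blue sphere was near (13.3, 2.0) before and (11.4, 2.5) after, so it travelled √(1.9² + 0.5²) ≈ 2.0 units.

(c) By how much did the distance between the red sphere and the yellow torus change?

-0.3

They were about 8.3 units apart before and 8.0 after — 0.3 units closer together.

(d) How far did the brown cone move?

2.3

The brown cone moved from about (9.7, 4.0) to (7.8, 2.7), a distance of √(1.9² + 1.3²) ≈ 2.3.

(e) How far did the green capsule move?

3.1

The green capsule moved from about (2.6, 1.9) to (5.2, 3.5), a distance of √(2.6² + 1.6²) ≈ 3.1.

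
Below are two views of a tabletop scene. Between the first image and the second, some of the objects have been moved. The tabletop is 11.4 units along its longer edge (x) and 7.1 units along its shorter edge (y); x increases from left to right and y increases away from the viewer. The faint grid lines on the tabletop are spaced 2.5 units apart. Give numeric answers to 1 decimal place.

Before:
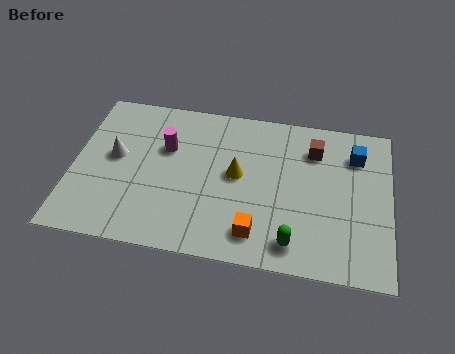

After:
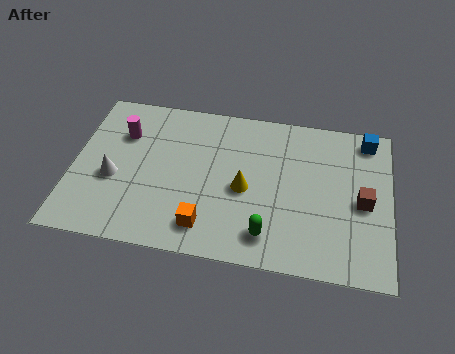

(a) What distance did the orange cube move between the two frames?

1.8

The orange cube moved from about (6.7, 1.3) to (4.9, 1.3), a distance of √(1.8² + 0.0²) ≈ 1.8.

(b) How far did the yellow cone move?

0.7

The yellow cone moved from about (5.9, 3.8) to (6.2, 3.2), a distance of √(0.3² + 0.6²) ≈ 0.7.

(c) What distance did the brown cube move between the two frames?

2.8

From (8.6, 5.4) to (10.4, 3.3), the brown cube covered √(1.8² + 2.1²) ≈ 2.8 units.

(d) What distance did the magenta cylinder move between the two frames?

1.6

From (3.3, 4.6) to (1.7, 5.0), the magenta cylinder covered √(1.6² + 0.4²) ≈ 1.6 units.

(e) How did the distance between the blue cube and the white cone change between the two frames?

+0.9

They were about 8.7 units apart before and 9.6 after — 0.9 units further apart.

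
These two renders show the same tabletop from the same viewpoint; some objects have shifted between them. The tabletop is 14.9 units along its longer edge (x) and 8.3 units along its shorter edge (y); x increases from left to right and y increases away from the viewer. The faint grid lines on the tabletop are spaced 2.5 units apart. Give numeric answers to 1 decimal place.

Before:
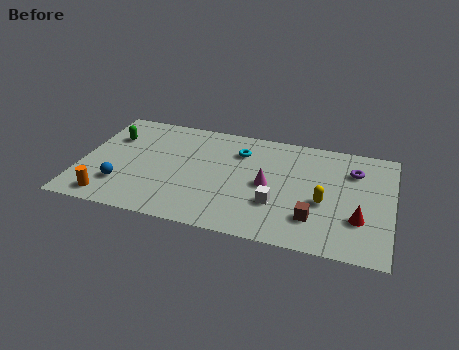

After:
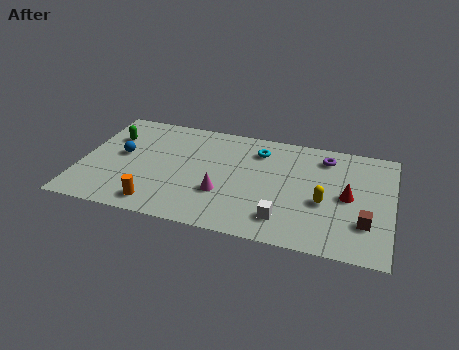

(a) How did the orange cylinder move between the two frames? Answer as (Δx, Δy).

(2.3, 0.1)

The orange cylinder was at about (1.6, 1.1) and moved to about (3.9, 1.2).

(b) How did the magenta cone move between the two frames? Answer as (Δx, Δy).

(-2.1, -1.2)

The magenta cone was at about (9.0, 4.0) and moved to about (6.9, 2.8).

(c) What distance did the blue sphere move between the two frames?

2.3

The blue sphere was near (2.1, 2.2) before and (1.9, 4.5) after, so it travelled √(0.2² + 2.3²) ≈ 2.3 units.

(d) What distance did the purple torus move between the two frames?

1.6

The purple torus moved from about (13.0, 6.1) to (11.6, 6.8), a distance of √(1.4² + 0.7²) ≈ 1.6.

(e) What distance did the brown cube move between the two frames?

2.4

The brown cube moved from about (11.3, 2.1) to (13.7, 2.4), a distance of √(2.4² + 0.3²) ≈ 2.4.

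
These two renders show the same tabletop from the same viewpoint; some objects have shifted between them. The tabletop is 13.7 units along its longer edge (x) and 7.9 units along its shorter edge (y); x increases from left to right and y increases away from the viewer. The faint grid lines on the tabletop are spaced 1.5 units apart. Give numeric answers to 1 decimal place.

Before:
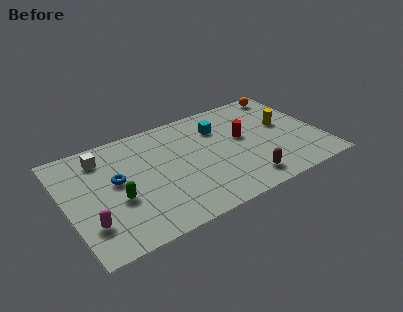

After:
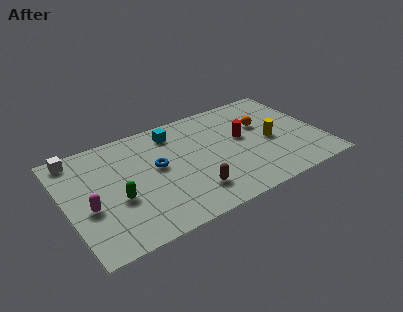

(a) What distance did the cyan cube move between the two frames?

2.5

The cyan cube moved from about (8.5, 5.8) to (6.1, 6.5), a distance of √(2.4² + 0.7²) ≈ 2.5.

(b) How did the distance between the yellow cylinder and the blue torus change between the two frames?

-3.0

The distance was about 9.2 in the first image and 6.2 in the second, so they moved 3.0 units closer together.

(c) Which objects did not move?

the red cylinder and the green capsule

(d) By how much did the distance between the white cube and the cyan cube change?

-1.1

The distance was about 6.3 in the first image and 5.2 in the second, so they moved 1.1 units closer together.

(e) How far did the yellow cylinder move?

1.3

From (11.9, 4.5) to (11.0, 3.6), the yellow cylinder covered √(0.9² + 0.9²) ≈ 1.3 units.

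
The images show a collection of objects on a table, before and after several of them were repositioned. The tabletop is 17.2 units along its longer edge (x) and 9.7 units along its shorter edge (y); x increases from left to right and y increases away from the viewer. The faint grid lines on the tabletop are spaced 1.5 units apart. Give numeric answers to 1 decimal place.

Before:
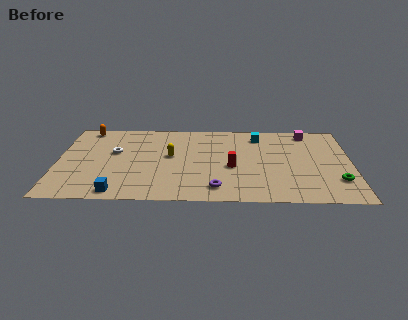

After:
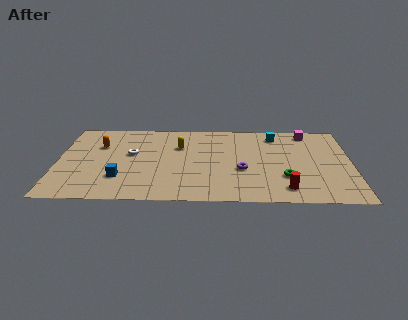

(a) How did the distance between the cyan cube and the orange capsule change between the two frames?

+0.3

The distance was about 10.2 in the first image and 10.5 in the second, so they moved 0.3 units further apart.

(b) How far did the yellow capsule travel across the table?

1.3

From (6.6, 5.4) to (7.1, 6.6), the yellow capsule covered √(0.5² + 1.2²) ≈ 1.3 units.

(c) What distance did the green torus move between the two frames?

3.0

The green torus was near (16.3, 2.6) before and (13.3, 3.0) after, so it travelled √(3.0² + 0.4²) ≈ 3.0 units.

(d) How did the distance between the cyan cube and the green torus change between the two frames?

-1.9

They were about 7.0 units apart before and 5.1 after — 1.9 units closer together.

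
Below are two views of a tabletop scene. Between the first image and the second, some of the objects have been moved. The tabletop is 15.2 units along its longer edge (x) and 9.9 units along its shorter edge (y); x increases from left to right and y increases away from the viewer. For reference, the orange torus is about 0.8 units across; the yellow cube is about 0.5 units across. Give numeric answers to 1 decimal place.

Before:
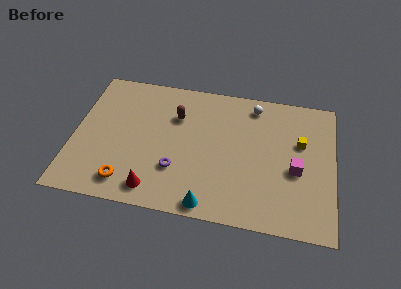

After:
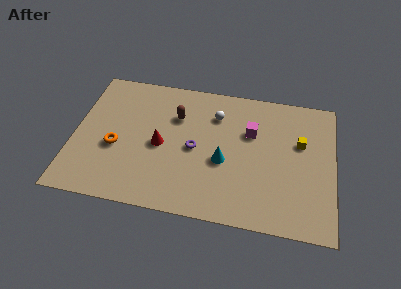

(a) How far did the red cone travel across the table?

3.2

The red cone moved from about (4.9, 1.4) to (5.1, 4.6), a distance of √(0.2² + 3.2²) ≈ 3.2.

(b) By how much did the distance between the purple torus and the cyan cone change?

-1.1

The distance was about 2.9 in the first image and 1.8 in the second, so they moved 1.1 units closer together.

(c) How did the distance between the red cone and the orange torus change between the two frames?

+1.1

Before: roughly 1.6 units apart; after: 2.7. That's 1.1 units further apart.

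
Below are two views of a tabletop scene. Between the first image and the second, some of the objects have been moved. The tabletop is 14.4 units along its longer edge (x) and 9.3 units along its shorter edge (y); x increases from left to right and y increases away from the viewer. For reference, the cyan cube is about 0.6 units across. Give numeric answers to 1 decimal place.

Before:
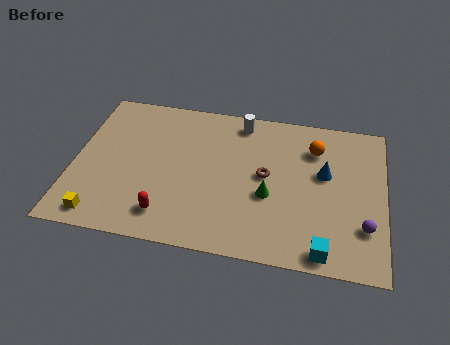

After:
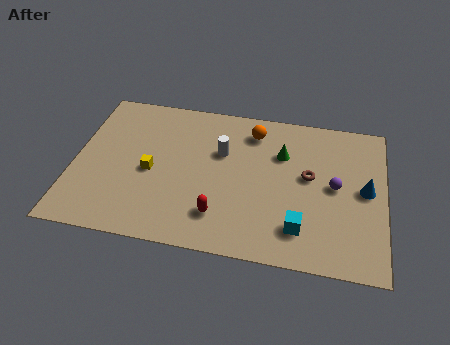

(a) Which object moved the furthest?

the yellow cube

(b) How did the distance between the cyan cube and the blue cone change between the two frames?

-0.6

They were about 4.6 units apart before and 4.0 after — 0.6 units closer together.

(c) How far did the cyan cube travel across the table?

1.6

From (11.7, 0.9) to (10.6, 2.0), the cyan cube covered √(1.1² + 1.1²) ≈ 1.6 units.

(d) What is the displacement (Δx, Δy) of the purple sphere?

(-1.4, 2.2)

The purple sphere started near (13.5, 2.6) and ended near (12.1, 4.8).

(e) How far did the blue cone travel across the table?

2.0

The blue cone was near (11.6, 5.5) before and (13.5, 4.8) after, so it travelled √(1.9² + 0.7²) ≈ 2.0 units.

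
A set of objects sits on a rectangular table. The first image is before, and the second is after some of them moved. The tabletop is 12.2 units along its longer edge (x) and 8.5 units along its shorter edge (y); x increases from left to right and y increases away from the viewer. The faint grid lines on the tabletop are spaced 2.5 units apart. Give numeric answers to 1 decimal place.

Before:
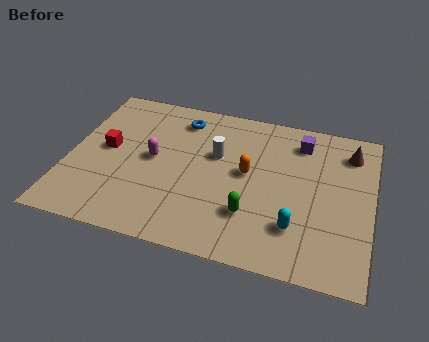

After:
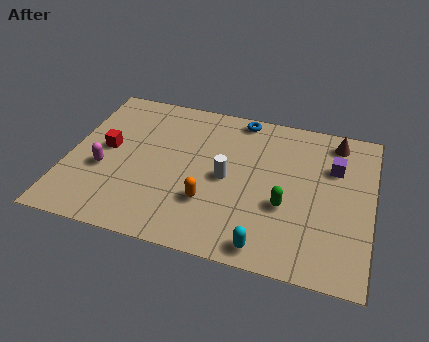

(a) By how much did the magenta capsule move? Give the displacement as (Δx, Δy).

(-1.9, -1.1)

The magenta capsule was at about (3.4, 4.4) and moved to about (1.5, 3.3).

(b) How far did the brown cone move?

0.8

The brown cone was near (11.2, 6.8) before and (10.6, 7.3) after, so it travelled √(0.6² + 0.5²) ≈ 0.8 units.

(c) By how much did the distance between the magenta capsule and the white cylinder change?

+2.3

Before: roughly 2.7 units apart; after: 5.0. That's 2.3 units further apart.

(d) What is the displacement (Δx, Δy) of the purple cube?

(1.4, -1.1)

The purple cube was at about (9.2, 6.9) and moved to about (10.6, 5.8).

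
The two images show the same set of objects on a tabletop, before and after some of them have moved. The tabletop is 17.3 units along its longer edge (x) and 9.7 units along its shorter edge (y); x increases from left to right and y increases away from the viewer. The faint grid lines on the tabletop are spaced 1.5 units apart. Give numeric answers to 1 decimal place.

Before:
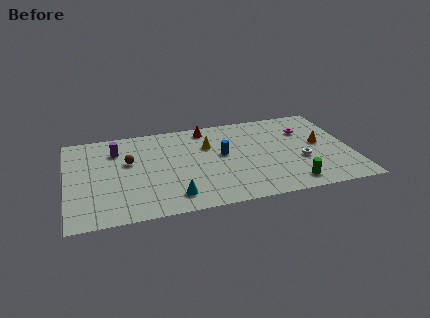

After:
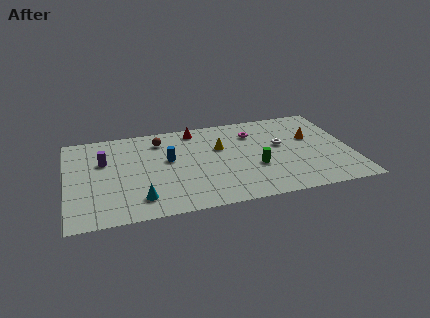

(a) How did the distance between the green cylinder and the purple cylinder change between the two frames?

-2.4

The distance was about 11.9 in the first image and 9.5 in the second, so they moved 2.4 units closer together.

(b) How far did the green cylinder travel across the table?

3.0

The green cylinder moved from about (13.4, 1.4) to (11.4, 3.6), a distance of √(2.0² + 2.2²) ≈ 3.0.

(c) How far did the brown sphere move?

2.8

From (3.8, 5.9) to (5.8, 7.8), the brown sphere covered √(2.0² + 1.9²) ≈ 2.8 units.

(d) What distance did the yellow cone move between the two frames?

0.8

The yellow cone moved from about (8.7, 6.6) to (9.4, 6.2), a distance of √(0.7² + 0.4²) ≈ 0.8.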